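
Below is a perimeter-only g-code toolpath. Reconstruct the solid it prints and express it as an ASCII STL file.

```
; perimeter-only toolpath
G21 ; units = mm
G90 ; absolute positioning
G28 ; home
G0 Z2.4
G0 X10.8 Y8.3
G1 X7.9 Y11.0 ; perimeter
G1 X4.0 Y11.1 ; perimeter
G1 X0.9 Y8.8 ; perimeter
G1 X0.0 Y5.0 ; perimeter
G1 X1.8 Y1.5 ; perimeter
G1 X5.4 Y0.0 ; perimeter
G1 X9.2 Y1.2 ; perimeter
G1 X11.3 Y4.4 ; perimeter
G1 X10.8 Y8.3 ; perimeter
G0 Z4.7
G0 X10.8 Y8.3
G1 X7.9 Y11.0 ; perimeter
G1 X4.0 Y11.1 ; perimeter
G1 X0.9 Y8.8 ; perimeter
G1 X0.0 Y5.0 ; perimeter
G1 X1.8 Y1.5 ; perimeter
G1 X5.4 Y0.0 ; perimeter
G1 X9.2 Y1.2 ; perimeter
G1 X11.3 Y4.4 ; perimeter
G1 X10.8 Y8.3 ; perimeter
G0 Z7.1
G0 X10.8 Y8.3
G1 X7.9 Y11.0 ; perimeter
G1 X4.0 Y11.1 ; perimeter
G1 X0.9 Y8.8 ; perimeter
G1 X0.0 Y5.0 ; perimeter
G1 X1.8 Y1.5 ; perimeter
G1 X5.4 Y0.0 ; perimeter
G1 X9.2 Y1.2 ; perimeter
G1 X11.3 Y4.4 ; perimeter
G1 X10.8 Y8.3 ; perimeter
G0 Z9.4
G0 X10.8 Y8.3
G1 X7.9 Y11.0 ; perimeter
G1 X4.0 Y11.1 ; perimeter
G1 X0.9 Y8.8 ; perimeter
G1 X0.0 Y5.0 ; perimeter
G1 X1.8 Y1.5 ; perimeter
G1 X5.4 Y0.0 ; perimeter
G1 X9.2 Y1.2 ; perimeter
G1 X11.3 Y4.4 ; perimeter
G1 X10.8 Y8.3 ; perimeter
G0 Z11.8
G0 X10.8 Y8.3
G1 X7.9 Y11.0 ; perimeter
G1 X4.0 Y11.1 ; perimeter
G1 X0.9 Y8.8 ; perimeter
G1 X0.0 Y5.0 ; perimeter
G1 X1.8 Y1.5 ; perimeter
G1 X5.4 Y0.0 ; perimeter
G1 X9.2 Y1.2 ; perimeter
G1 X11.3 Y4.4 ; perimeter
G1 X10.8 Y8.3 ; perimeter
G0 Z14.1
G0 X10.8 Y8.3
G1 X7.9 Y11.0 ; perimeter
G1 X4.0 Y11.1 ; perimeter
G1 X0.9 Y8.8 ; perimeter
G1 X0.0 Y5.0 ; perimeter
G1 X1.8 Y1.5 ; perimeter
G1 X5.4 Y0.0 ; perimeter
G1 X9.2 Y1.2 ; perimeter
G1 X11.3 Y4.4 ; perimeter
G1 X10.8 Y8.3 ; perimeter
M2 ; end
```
solid part
  facet normal 0.0000 0.0000 -1.0000
    outer loop
      vertex 4.0 11.1 0.0
      vertex 7.9 11.0 0.0
      vertex 10.8 8.3 0.0
    endloop
  endfacet
  facet normal 0.0000 0.0000 -1.0000
    outer loop
      vertex 0.9 8.8 0.0
      vertex 4.0 11.1 0.0
      vertex 10.8 8.3 0.0
    endloop
  endfacet
  facet normal 0.0000 0.0000 -1.0000
    outer loop
      vertex 0.0 5.0 0.0
      vertex 0.9 8.8 0.0
      vertex 10.8 8.3 0.0
    endloop
  endfacet
  facet normal 0.0000 0.0000 -1.0000
    outer loop
      vertex 1.8 1.5 0.0
      vertex 0.0 5.0 0.0
      vertex 10.8 8.3 0.0
    endloop
  endfacet
  facet normal 0.0000 0.0000 -1.0000
    outer loop
      vertex 5.4 0.0 0.0
      vertex 1.8 1.5 0.0
      vertex 10.8 8.3 0.0
    endloop
  endfacet
  facet normal 0.0000 0.0000 -1.0000
    outer loop
      vertex 9.2 1.2 0.0
      vertex 5.4 0.0 0.0
      vertex 10.8 8.3 0.0
    endloop
  endfacet
  facet normal 0.0000 0.0000 -1.0000
    outer loop
      vertex 11.3 4.4 0.0
      vertex 9.2 1.2 0.0
      vertex 10.8 8.3 0.0
    endloop
  endfacet
  facet normal 0.0000 0.0000 1.0000
    outer loop
      vertex 10.8 8.3 14.1
      vertex 7.9 11.0 14.1
      vertex 4.0 11.1 14.1
    endloop
  endfacet
  facet normal 0.0000 0.0000 1.0000
    outer loop
      vertex 10.8 8.3 14.1
      vertex 4.0 11.1 14.1
      vertex 0.9 8.8 14.1
    endloop
  endfacet
  facet normal 0.0000 0.0000 1.0000
    outer loop
      vertex 10.8 8.3 14.1
      vertex 0.9 8.8 14.1
      vertex 0.0 5.0 14.1
    endloop
  endfacet
  facet normal 0.0000 0.0000 1.0000
    outer loop
      vertex 10.8 8.3 14.1
      vertex 0.0 5.0 14.1
      vertex 1.8 1.5 14.1
    endloop
  endfacet
  facet normal 0.0000 0.0000 1.0000
    outer loop
      vertex 10.8 8.3 14.1
      vertex 1.8 1.5 14.1
      vertex 5.4 0.0 14.1
    endloop
  endfacet
  facet normal 0.0000 0.0000 1.0000
    outer loop
      vertex 10.8 8.3 14.1
      vertex 5.4 0.0 14.1
      vertex 9.2 1.2 14.1
    endloop
  endfacet
  facet normal 0.0000 0.0000 1.0000
    outer loop
      vertex 10.8 8.3 14.1
      vertex 9.2 1.2 14.1
      vertex 11.3 4.4 14.1
    endloop
  endfacet
  facet normal 0.6814 0.7319 0.0000
    outer loop
      vertex 10.8 8.3 0.0
      vertex 7.9 11.0 0.0
      vertex 7.9 11.0 14.1
    endloop
  endfacet
  facet normal 0.6814 0.7319 0.0000
    outer loop
      vertex 10.8 8.3 0.0
      vertex 7.9 11.0 14.1
      vertex 10.8 8.3 14.1
    endloop
  endfacet
  facet normal 0.0256 0.9997 0.0000
    outer loop
      vertex 7.9 11.0 0.0
      vertex 4.0 11.1 0.0
      vertex 4.0 11.1 14.1
    endloop
  endfacet
  facet normal 0.0256 0.9997 0.0000
    outer loop
      vertex 7.9 11.0 0.0
      vertex 4.0 11.1 14.1
      vertex 7.9 11.0 14.1
    endloop
  endfacet
  facet normal -0.5958 0.8031 0.0000
    outer loop
      vertex 4.0 11.1 0.0
      vertex 0.9 8.8 0.0
      vertex 0.9 8.8 14.1
    endloop
  endfacet
  facet normal -0.5958 0.8031 0.0000
    outer loop
      vertex 4.0 11.1 0.0
      vertex 0.9 8.8 14.1
      vertex 4.0 11.1 14.1
    endloop
  endfacet
  facet normal -0.9731 0.2305 0.0000
    outer loop
      vertex 0.9 8.8 0.0
      vertex 0.0 5.0 0.0
      vertex 0.0 5.0 14.1
    endloop
  endfacet
  facet normal -0.9731 0.2305 0.0000
    outer loop
      vertex 0.9 8.8 0.0
      vertex 0.0 5.0 14.1
      vertex 0.9 8.8 14.1
    endloop
  endfacet
  facet normal -0.8893 -0.4573 0.0000
    outer loop
      vertex 0.0 5.0 0.0
      vertex 1.8 1.5 0.0
      vertex 1.8 1.5 14.1
    endloop
  endfacet
  facet normal -0.8893 -0.4573 0.0000
    outer loop
      vertex 0.0 5.0 0.0
      vertex 1.8 1.5 14.1
      vertex 0.0 5.0 14.1
    endloop
  endfacet
  facet normal -0.3846 -0.9231 0.0000
    outer loop
      vertex 1.8 1.5 0.0
      vertex 5.4 0.0 0.0
      vertex 5.4 0.0 14.1
    endloop
  endfacet
  facet normal -0.3846 -0.9231 0.0000
    outer loop
      vertex 1.8 1.5 0.0
      vertex 5.4 0.0 14.1
      vertex 1.8 1.5 14.1
    endloop
  endfacet
  facet normal 0.3011 -0.9536 0.0000
    outer loop
      vertex 5.4 0.0 0.0
      vertex 9.2 1.2 0.0
      vertex 9.2 1.2 14.1
    endloop
  endfacet
  facet normal 0.3011 -0.9536 0.0000
    outer loop
      vertex 5.4 0.0 0.0
      vertex 9.2 1.2 14.1
      vertex 5.4 0.0 14.1
    endloop
  endfacet
  facet normal 0.8360 -0.5487 0.0000
    outer loop
      vertex 9.2 1.2 0.0
      vertex 11.3 4.4 0.0
      vertex 11.3 4.4 14.1
    endloop
  endfacet
  facet normal 0.8360 -0.5487 0.0000
    outer loop
      vertex 9.2 1.2 0.0
      vertex 11.3 4.4 14.1
      vertex 9.2 1.2 14.1
    endloop
  endfacet
  facet normal 0.9919 0.1272 0.0000
    outer loop
      vertex 11.3 4.4 0.0
      vertex 10.8 8.3 0.0
      vertex 10.8 8.3 14.1
    endloop
  endfacet
  facet normal 0.9919 0.1272 0.0000
    outer loop
      vertex 11.3 4.4 0.0
      vertex 10.8 8.3 14.1
      vertex 11.3 4.4 14.1
    endloop
  endfacet
endsolid part

The G0 Z moves step by Δz≈2.4 mm. Every layer's G1 loop is the same polygon, so the solid is a straight extrusion of it from z=0 to z≈14.1. Closing with flat bottom and top caps and triangulating gives 32 facets — a regular 9-sided prism (a cylinder approximated with 9 flat sides), circumscribed radius ≈ 5.7 mm, height ≈ 14.1 mm.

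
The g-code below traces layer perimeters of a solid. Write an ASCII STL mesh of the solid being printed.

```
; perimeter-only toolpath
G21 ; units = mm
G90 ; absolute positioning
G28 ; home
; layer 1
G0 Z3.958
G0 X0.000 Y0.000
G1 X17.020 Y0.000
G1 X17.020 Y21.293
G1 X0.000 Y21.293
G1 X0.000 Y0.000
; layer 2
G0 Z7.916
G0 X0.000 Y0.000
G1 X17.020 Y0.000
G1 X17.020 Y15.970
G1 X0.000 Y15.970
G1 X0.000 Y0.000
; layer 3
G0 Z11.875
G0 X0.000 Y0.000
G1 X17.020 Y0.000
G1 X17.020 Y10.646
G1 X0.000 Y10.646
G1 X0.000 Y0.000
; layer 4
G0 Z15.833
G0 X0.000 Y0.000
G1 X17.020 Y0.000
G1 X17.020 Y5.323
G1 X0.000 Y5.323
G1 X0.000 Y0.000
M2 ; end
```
solid part
  facet normal 0.0000 0.0000 -1.0000
    outer loop
      vertex 17.020 26.616 0.000
      vertex 17.020 0.000 0.000
      vertex 0.000 0.000 0.000
    endloop
  endfacet
  facet normal 0.0000 0.0000 -1.0000
    outer loop
      vertex 0.000 26.616 0.000
      vertex 17.020 26.616 0.000
      vertex 0.000 0.000 0.000
    endloop
  endfacet
  facet normal 0.0000 -1.0000 0.0000
    outer loop
      vertex 0.000 0.000 0.000
      vertex 17.020 0.000 0.000
      vertex 17.020 0.000 19.791
    endloop
  endfacet
  facet normal 0.0000 -1.0000 0.0000
    outer loop
      vertex 0.000 0.000 0.000
      vertex 17.020 0.000 19.791
      vertex 0.000 0.000 19.791
    endloop
  endfacet
  facet normal 0.0000 0.5967 0.8025
    outer loop
      vertex 0.000 0.000 19.791
      vertex 17.020 0.000 19.791
      vertex 17.020 26.616 0.000
    endloop
  endfacet
  facet normal 0.0000 0.5967 0.8025
    outer loop
      vertex 0.000 0.000 19.791
      vertex 17.020 26.616 0.000
      vertex 0.000 26.616 0.000
    endloop
  endfacet
  facet normal -1.0000 0.0000 0.0000
    outer loop
      vertex 0.000 0.000 19.791
      vertex 0.000 26.616 0.000
      vertex 0.000 0.000 0.000
    endloop
  endfacet
  facet normal 1.0000 0.0000 0.0000
    outer loop
      vertex 17.020 0.000 0.000
      vertex 17.020 26.616 0.000
      vertex 17.020 0.000 19.791
    endloop
  endfacet
endsolid part

The G0 Z moves step by Δz≈3.958 mm. The G1 loops shrink linearly with z, so the solid tapers from its base footprint up to z≈19.8. Closing with a flat bottom cap and the tapered top and triangulating gives 8 facets — a wedge (ramp): 17 × 26.6 mm base, rising to 19.8 mm along the y=0 edge and sloping linearly to z=0 at y=26.6.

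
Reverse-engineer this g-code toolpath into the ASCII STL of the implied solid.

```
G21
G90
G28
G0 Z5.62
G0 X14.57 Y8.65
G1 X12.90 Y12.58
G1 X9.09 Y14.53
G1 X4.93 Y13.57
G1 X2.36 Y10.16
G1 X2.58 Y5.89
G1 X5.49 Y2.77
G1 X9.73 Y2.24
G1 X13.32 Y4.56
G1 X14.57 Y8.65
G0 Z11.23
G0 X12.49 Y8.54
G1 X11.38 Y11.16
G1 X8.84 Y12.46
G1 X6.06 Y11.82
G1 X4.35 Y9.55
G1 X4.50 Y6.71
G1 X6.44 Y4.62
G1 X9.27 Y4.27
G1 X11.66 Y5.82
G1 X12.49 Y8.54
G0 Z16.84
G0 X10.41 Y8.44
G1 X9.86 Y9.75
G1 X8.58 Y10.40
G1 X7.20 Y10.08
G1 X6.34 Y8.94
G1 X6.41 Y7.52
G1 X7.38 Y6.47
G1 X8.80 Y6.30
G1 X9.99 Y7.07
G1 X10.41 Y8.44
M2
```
solid part
  facet normal 0.0000 0.0000 -1.0000
    outer loop
      vertex 9.35 16.60 0.00
      vertex 14.43 14.00 0.00
      vertex 16.65 8.76 0.00
    endloop
  endfacet
  facet normal 0.0000 0.0000 -1.0000
    outer loop
      vertex 3.80 15.32 0.00
      vertex 9.35 16.60 0.00
      vertex 16.65 8.76 0.00
    endloop
  endfacet
  facet normal 0.0000 0.0000 -1.0000
    outer loop
      vertex 0.37 10.77 0.00
      vertex 3.80 15.32 0.00
      vertex 16.65 8.76 0.00
    endloop
  endfacet
  facet normal 0.0000 0.0000 -1.0000
    outer loop
      vertex 0.66 5.08 0.00
      vertex 0.37 10.77 0.00
      vertex 16.65 8.76 0.00
    endloop
  endfacet
  facet normal 0.0000 0.0000 -1.0000
    outer loop
      vertex 4.54 0.91 0.00
      vertex 0.66 5.08 0.00
      vertex 16.65 8.76 0.00
    endloop
  endfacet
  facet normal 0.0000 0.0000 -1.0000
    outer loop
      vertex 10.20 0.21 0.00
      vertex 4.54 0.91 0.00
      vertex 16.65 8.76 0.00
    endloop
  endfacet
  facet normal 0.0000 0.0000 -1.0000
    outer loop
      vertex 14.98 3.31 0.00
      vertex 10.20 0.21 0.00
      vertex 16.65 8.76 0.00
    endloop
  endfacet
  facet normal 0.8695 0.3684 0.3291
    outer loop
      vertex 16.65 8.76 0.00
      vertex 14.43 14.00 0.00
      vertex 8.33 8.33 22.46
    endloop
  endfacet
  facet normal 0.4302 0.8406 0.3291
    outer loop
      vertex 14.43 14.00 0.00
      vertex 9.35 16.60 0.00
      vertex 8.33 8.33 22.46
    endloop
  endfacet
  facet normal -0.2122 0.9201 0.3292
    outer loop
      vertex 9.35 16.60 0.00
      vertex 3.80 15.32 0.00
      vertex 8.33 8.33 22.46
    endloop
  endfacet
  facet normal -0.7541 0.5685 0.3290
    outer loop
      vertex 3.80 15.32 0.00
      vertex 0.37 10.77 0.00
      vertex 8.33 8.33 22.46
    endloop
  endfacet
  facet normal -0.9431 -0.0481 0.3290
    outer loop
      vertex 0.37 10.77 0.00
      vertex 0.66 5.08 0.00
      vertex 8.33 8.33 22.46
    endloop
  endfacet
  facet normal -0.6913 -0.6432 0.3292
    outer loop
      vertex 0.66 5.08 0.00
      vertex 4.54 0.91 0.00
      vertex 8.33 8.33 22.46
    endloop
  endfacet
  facet normal -0.1159 -0.9371 0.3292
    outer loop
      vertex 4.54 0.91 0.00
      vertex 10.20 0.21 0.00
      vertex 8.33 8.33 22.46
    endloop
  endfacet
  facet normal 0.5138 -0.7922 0.3292
    outer loop
      vertex 10.20 0.21 0.00
      vertex 14.98 3.31 0.00
      vertex 8.33 8.33 22.46
    endloop
  endfacet
  facet normal 0.9028 -0.2767 0.3291
    outer loop
      vertex 14.98 3.31 0.00
      vertex 16.65 8.76 0.00
      vertex 8.33 8.33 22.46
    endloop
  endfacet
endsolid part

The G0 Z moves step by Δz≈5.62 mm. The G1 loops shrink linearly with z, so the solid tapers from its base footprint up to z≈22.5. Closing with a flat bottom cap and the tapered top and triangulating gives 16 facets — a regular 9-sided pyramid, base circumscribed radius ≈ 8.33 mm, apex at z ≈ 22.5 mm.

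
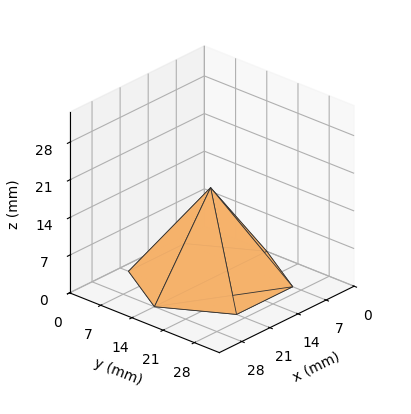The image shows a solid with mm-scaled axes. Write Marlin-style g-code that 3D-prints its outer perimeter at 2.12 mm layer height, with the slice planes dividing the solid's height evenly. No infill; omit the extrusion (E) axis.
Reading the render: the shape is a regular 6-sided pyramid, base circumscribed radius ≈ 14 mm, apex at z ≈ 17 mm (dimensions read to the nearest mm from the axis ticks). For the g-code, the solid's height is divided into equal slices at the stated Δz and each level perimeter traced with G1 moves after a G0 lift.

; perimeter-only toolpath
G21 ; units = mm
G90 ; absolute positioning
G28 ; home
; layer 1
G0 Z2.12
G0 X26.25 Y14.00
G1 X20.12 Y24.61
G1 X7.88 Y24.61
G1 X1.75 Y14.00
G1 X7.88 Y3.40
G1 X20.12 Y3.40
G1 X26.25 Y14.00
; layer 2
G0 Z4.25
G0 X24.50 Y14.00
G1 X19.25 Y23.09
G1 X8.75 Y23.09
G1 X3.50 Y14.00
G1 X8.75 Y4.91
G1 X19.25 Y4.91
G1 X24.50 Y14.00
; layer 3
G0 Z6.38
G0 X22.75 Y14.00
G1 X18.38 Y21.57
G1 X9.62 Y21.57
G1 X5.25 Y14.00
G1 X9.62 Y6.42
G1 X18.38 Y6.42
G1 X22.75 Y14.00
; layer 4
G0 Z8.50
G0 X21.00 Y14.00
G1 X17.50 Y20.06
G1 X10.50 Y20.06
G1 X7.00 Y14.00
G1 X10.50 Y7.94
G1 X17.50 Y7.94
G1 X21.00 Y14.00
; layer 5
G0 Z10.62
G0 X19.25 Y14.00
G1 X16.62 Y18.55
G1 X11.38 Y18.55
G1 X8.75 Y14.00
G1 X11.38 Y9.46
G1 X16.62 Y9.46
G1 X19.25 Y14.00
; layer 6
G0 Z12.75
G0 X17.50 Y14.00
G1 X15.75 Y17.03
G1 X12.25 Y17.03
G1 X10.50 Y14.00
G1 X12.25 Y10.97
G1 X15.75 Y10.97
G1 X17.50 Y14.00
; layer 7
G0 Z14.88
G0 X15.75 Y14.00
G1 X14.88 Y15.52
G1 X13.12 Y15.52
G1 X12.25 Y14.00
G1 X13.12 Y12.48
G1 X14.88 Y12.48
G1 X15.75 Y14.00
M2 ; end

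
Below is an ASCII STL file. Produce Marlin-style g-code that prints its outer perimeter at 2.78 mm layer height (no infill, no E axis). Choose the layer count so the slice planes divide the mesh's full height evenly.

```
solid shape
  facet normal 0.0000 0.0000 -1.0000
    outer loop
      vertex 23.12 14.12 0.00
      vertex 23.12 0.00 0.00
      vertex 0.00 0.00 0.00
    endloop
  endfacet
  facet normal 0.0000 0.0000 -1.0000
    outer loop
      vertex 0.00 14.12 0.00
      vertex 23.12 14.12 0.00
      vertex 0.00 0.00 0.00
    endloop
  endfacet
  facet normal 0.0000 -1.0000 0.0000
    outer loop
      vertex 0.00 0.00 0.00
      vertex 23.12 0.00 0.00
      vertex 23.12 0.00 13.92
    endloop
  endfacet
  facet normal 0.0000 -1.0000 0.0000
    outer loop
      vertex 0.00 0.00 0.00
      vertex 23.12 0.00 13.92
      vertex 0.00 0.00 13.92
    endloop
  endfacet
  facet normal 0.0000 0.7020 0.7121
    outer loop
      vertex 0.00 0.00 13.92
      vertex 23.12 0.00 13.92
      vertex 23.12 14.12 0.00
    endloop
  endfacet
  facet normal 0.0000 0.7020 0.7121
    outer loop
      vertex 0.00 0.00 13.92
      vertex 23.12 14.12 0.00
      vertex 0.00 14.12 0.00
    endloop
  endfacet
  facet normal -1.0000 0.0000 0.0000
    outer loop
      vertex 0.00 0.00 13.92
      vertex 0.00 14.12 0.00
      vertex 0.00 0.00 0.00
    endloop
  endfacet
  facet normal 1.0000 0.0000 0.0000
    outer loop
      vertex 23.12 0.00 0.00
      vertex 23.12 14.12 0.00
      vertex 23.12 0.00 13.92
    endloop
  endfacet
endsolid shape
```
; perimeter-only toolpath
G21 ; units = mm
G90 ; absolute positioning
G28 ; home
; layer 1
G0 Z2.78
G0 X0.00 Y0.00
G1 X23.12 Y0.00
G1 X23.12 Y11.30
G1 X0.00 Y11.30
G1 X0.00 Y0.00
; layer 2
G0 Z5.57
G0 X0.00 Y0.00
G1 X23.12 Y0.00
G1 X23.12 Y8.47
G1 X0.00 Y8.47
G1 X0.00 Y0.00
; layer 3
G0 Z8.35
G0 X0.00 Y0.00
G1 X23.12 Y0.00
G1 X23.12 Y5.65
G1 X0.00 Y5.65
G1 X0.00 Y0.00
; layer 4
G0 Z11.14
G0 X0.00 Y0.00
G1 X23.12 Y0.00
G1 X23.12 Y2.82
G1 X0.00 Y2.82
G1 X0.00 Y0.00
M2 ; end

The solid is a wedge (ramp): 23.1 × 14.1 mm base, rising to 13.9 mm along the y=0 edge and sloping linearly to z=0 at y=14.1. Slicing at Δz = 2.78 mm — 5 equal slices spanning the solid's height, so layer i sits at z = i·h/5 — gives 4 non-empty perimeters. Each is a 4-segment closed polygon; G0 lifts to the layer z and rapids to the start vertex, then G1 traces the edges. The cross-section shrinks linearly with z (the slice at the apex is degenerate and omitted).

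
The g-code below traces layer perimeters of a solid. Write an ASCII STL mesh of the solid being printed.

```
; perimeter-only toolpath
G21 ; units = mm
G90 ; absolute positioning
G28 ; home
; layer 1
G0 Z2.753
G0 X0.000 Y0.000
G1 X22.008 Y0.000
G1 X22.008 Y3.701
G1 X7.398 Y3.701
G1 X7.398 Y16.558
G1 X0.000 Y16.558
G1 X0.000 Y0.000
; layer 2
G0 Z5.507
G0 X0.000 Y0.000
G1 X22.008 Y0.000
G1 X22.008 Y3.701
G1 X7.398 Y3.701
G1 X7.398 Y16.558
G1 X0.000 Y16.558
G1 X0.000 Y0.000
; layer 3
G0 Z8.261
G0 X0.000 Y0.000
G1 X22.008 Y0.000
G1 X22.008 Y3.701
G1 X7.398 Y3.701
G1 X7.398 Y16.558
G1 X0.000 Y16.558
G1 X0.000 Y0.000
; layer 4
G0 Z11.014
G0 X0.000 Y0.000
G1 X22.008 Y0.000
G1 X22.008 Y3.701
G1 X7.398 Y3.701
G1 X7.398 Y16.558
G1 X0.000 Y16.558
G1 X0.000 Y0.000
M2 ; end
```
solid part
  facet normal 0.0000 0.0000 -1.0000
    outer loop
      vertex 22.008 3.701 0.000
      vertex 22.008 0.000 0.000
      vertex 0.000 0.000 0.000
    endloop
  endfacet
  facet normal 0.0000 0.0000 -1.0000
    outer loop
      vertex 7.398 3.701 0.000
      vertex 22.008 3.701 0.000
      vertex 0.000 0.000 0.000
    endloop
  endfacet
  facet normal 0.0000 0.0000 -1.0000
    outer loop
      vertex 7.398 16.558 0.000
      vertex 7.398 3.701 0.000
      vertex 0.000 0.000 0.000
    endloop
  endfacet
  facet normal 0.0000 0.0000 -1.0000
    outer loop
      vertex 0.000 16.558 0.000
      vertex 7.398 16.558 0.000
      vertex 0.000 0.000 0.000
    endloop
  endfacet
  facet normal 0.0000 0.0000 1.0000
    outer loop
      vertex 0.000 0.000 11.014
      vertex 22.008 0.000 11.014
      vertex 22.008 3.701 11.014
    endloop
  endfacet
  facet normal 0.0000 0.0000 1.0000
    outer loop
      vertex 0.000 0.000 11.014
      vertex 22.008 3.701 11.014
      vertex 7.398 3.701 11.014
    endloop
  endfacet
  facet normal 0.0000 0.0000 1.0000
    outer loop
      vertex 0.000 0.000 11.014
      vertex 7.398 3.701 11.014
      vertex 7.398 16.558 11.014
    endloop
  endfacet
  facet normal 0.0000 0.0000 1.0000
    outer loop
      vertex 0.000 0.000 11.014
      vertex 7.398 16.558 11.014
      vertex 0.000 16.558 11.014
    endloop
  endfacet
  facet normal 0.0000 -1.0000 0.0000
    outer loop
      vertex 0.000 0.000 0.000
      vertex 22.008 0.000 0.000
      vertex 22.008 0.000 11.014
    endloop
  endfacet
  facet normal 0.0000 -1.0000 0.0000
    outer loop
      vertex 0.000 0.000 0.000
      vertex 22.008 0.000 11.014
      vertex 0.000 0.000 11.014
    endloop
  endfacet
  facet normal 1.0000 0.0000 0.0000
    outer loop
      vertex 22.008 0.000 0.000
      vertex 22.008 3.701 0.000
      vertex 22.008 3.701 11.014
    endloop
  endfacet
  facet normal 1.0000 0.0000 0.0000
    outer loop
      vertex 22.008 0.000 0.000
      vertex 22.008 3.701 11.014
      vertex 22.008 0.000 11.014
    endloop
  endfacet
  facet normal 0.0000 1.0000 0.0000
    outer loop
      vertex 22.008 3.701 0.000
      vertex 7.398 3.701 0.000
      vertex 7.398 3.701 11.014
    endloop
  endfacet
  facet normal 0.0000 1.0000 0.0000
    outer loop
      vertex 22.008 3.701 0.000
      vertex 7.398 3.701 11.014
      vertex 22.008 3.701 11.014
    endloop
  endfacet
  facet normal 1.0000 0.0000 0.0000
    outer loop
      vertex 7.398 3.701 0.000
      vertex 7.398 16.558 0.000
      vertex 7.398 16.558 11.014
    endloop
  endfacet
  facet normal 1.0000 0.0000 0.0000
    outer loop
      vertex 7.398 3.701 0.000
      vertex 7.398 16.558 11.014
      vertex 7.398 3.701 11.014
    endloop
  endfacet
  facet normal 0.0000 1.0000 0.0000
    outer loop
      vertex 7.398 16.558 0.000
      vertex 0.000 16.558 0.000
      vertex 0.000 16.558 11.014
    endloop
  endfacet
  facet normal 0.0000 1.0000 0.0000
    outer loop
      vertex 7.398 16.558 0.000
      vertex 0.000 16.558 11.014
      vertex 7.398 16.558 11.014
    endloop
  endfacet
  facet normal -1.0000 0.0000 0.0000
    outer loop
      vertex 0.000 16.558 0.000
      vertex 0.000 0.000 0.000
      vertex 0.000 0.000 11.014
    endloop
  endfacet
  facet normal -1.0000 0.0000 0.0000
    outer loop
      vertex 0.000 16.558 0.000
      vertex 0.000 0.000 11.014
      vertex 0.000 16.558 11.014
    endloop
  endfacet
endsolid part

The G0 Z moves step by Δz≈2.753 mm. Every layer's G1 loop is the same polygon, so the solid is a straight extrusion of it from z=0 to z≈11. Closing with flat bottom and top caps and triangulating gives 20 facets — an L-shaped prism: outer 22 × 16.6 mm, arm thicknesses ≈ 3.7 mm (horizontal) and 7.4 mm (vertical), extruded 11 mm in z.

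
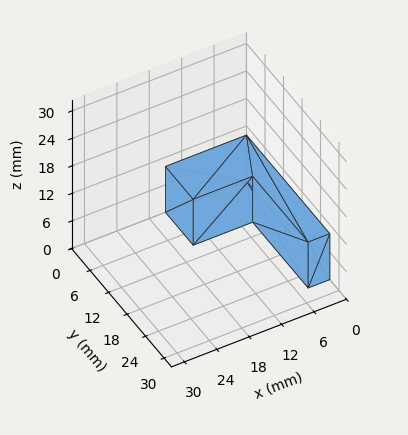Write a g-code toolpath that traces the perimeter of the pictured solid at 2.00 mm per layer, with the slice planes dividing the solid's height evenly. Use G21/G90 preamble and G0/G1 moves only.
Reading the render: the shape is an L-shaped prism: outer 15 × 27 mm, arm thicknesses ≈ 9 mm (horizontal) and 4 mm (vertical), extruded 10 mm in z (dimensions read to the nearest mm from the axis ticks). For the g-code, the solid's height is divided into equal slices at the stated Δz and each level perimeter traced with G1 moves after a G0 lift.

; perimeter-only toolpath
G21 ; units = mm
G90 ; absolute positioning
G28 ; home
; layer 1
G0 Z2.00
G0 X0.00 Y0.00
G1 X15.00 Y0.00
G1 X15.00 Y9.00
G1 X4.00 Y9.00
G1 X4.00 Y27.00
G1 X0.00 Y27.00
G1 X0.00 Y0.00
; layer 2
G0 Z4.00
G0 X0.00 Y0.00
G1 X15.00 Y0.00
G1 X15.00 Y9.00
G1 X4.00 Y9.00
G1 X4.00 Y27.00
G1 X0.00 Y27.00
G1 X0.00 Y0.00
; layer 3
G0 Z6.00
G0 X0.00 Y0.00
G1 X15.00 Y0.00
G1 X15.00 Y9.00
G1 X4.00 Y9.00
G1 X4.00 Y27.00
G1 X0.00 Y27.00
G1 X0.00 Y0.00
; layer 4
G0 Z8.00
G0 X0.00 Y0.00
G1 X15.00 Y0.00
G1 X15.00 Y9.00
G1 X4.00 Y9.00
G1 X4.00 Y27.00
G1 X0.00 Y27.00
G1 X0.00 Y0.00
; layer 5
G0 Z10.00
G0 X0.00 Y0.00
G1 X15.00 Y0.00
G1 X15.00 Y9.00
G1 X4.00 Y9.00
G1 X4.00 Y27.00
G1 X0.00 Y27.00
G1 X0.00 Y0.00
M2 ; end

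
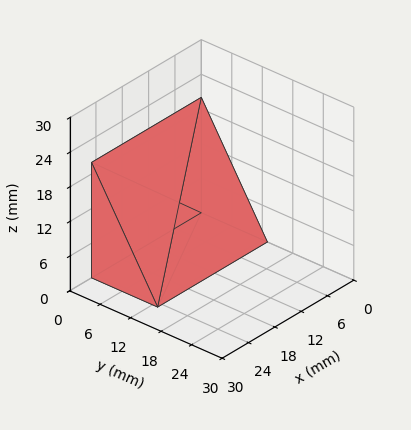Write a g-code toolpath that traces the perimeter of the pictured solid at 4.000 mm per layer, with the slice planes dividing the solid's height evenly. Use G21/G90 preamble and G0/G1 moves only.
Reading the render: the shape is a wedge (ramp): 25 × 13 mm base, rising to 20 mm along the y=0 edge and sloping linearly to z=0 at y=13 (dimensions read to the nearest mm from the axis ticks). For the g-code, the solid's height is divided into equal slices at the stated Δz and each level perimeter traced with G1 moves after a G0 lift.

; perimeter-only toolpath
G21 ; units = mm
G90 ; absolute positioning
G28 ; home
; layer 1
G0 Z4.000
G0 X0.000 Y0.000
G1 X25.000 Y0.000
G1 X25.000 Y10.400
G1 X0.000 Y10.400
G1 X0.000 Y0.000
; layer 2
G0 Z8.000
G0 X0.000 Y0.000
G1 X25.000 Y0.000
G1 X25.000 Y7.800
G1 X0.000 Y7.800
G1 X0.000 Y0.000
; layer 3
G0 Z12.000
G0 X0.000 Y0.000
G1 X25.000 Y0.000
G1 X25.000 Y5.200
G1 X0.000 Y5.200
G1 X0.000 Y0.000
; layer 4
G0 Z16.000
G0 X0.000 Y0.000
G1 X25.000 Y0.000
G1 X25.000 Y2.600
G1 X0.000 Y2.600
G1 X0.000 Y0.000
M2 ; end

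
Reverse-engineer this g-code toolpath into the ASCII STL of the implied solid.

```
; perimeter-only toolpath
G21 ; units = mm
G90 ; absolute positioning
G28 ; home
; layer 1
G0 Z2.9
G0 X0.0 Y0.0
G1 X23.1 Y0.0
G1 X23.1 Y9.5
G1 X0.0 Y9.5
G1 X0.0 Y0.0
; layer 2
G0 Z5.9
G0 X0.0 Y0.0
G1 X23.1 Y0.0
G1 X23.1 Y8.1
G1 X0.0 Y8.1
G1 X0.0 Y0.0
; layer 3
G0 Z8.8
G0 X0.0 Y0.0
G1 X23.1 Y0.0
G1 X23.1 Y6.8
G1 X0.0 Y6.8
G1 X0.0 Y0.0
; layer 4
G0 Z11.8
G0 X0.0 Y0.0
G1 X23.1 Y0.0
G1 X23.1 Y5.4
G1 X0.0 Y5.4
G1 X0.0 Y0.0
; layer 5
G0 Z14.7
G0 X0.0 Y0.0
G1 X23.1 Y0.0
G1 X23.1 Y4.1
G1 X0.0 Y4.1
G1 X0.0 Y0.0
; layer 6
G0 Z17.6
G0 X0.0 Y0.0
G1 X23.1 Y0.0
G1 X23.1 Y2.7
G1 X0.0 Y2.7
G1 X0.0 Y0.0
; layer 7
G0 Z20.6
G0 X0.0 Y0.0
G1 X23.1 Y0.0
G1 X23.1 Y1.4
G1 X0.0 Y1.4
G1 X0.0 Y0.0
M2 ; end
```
solid part
  facet normal 0.0000 0.0000 -1.0000
    outer loop
      vertex 23.1 10.8 0.0
      vertex 23.1 0.0 0.0
      vertex 0.0 0.0 0.0
    endloop
  endfacet
  facet normal 0.0000 0.0000 -1.0000
    outer loop
      vertex 0.0 10.8 0.0
      vertex 23.1 10.8 0.0
      vertex 0.0 0.0 0.0
    endloop
  endfacet
  facet normal 0.0000 -1.0000 0.0000
    outer loop
      vertex 0.0 0.0 0.0
      vertex 23.1 0.0 0.0
      vertex 23.1 0.0 23.5
    endloop
  endfacet
  facet normal 0.0000 -1.0000 0.0000
    outer loop
      vertex 0.0 0.0 0.0
      vertex 23.1 0.0 23.5
      vertex 0.0 0.0 23.5
    endloop
  endfacet
  facet normal 0.0000 0.9086 0.4176
    outer loop
      vertex 0.0 0.0 23.5
      vertex 23.1 0.0 23.5
      vertex 23.1 10.8 0.0
    endloop
  endfacet
  facet normal 0.0000 0.9086 0.4176
    outer loop
      vertex 0.0 0.0 23.5
      vertex 23.1 10.8 0.0
      vertex 0.0 10.8 0.0
    endloop
  endfacet
  facet normal -1.0000 0.0000 0.0000
    outer loop
      vertex 0.0 0.0 23.5
      vertex 0.0 10.8 0.0
      vertex 0.0 0.0 0.0
    endloop
  endfacet
  facet normal 1.0000 0.0000 0.0000
    outer loop
      vertex 23.1 0.0 0.0
      vertex 23.1 10.8 0.0
      vertex 23.1 0.0 23.5
    endloop
  endfacet
endsolid part

The G0 Z moves step by Δz≈2.9 mm. The G1 loops shrink linearly with z, so the solid tapers from its base footprint up to z≈23.5. Closing with a flat bottom cap and the tapered top and triangulating gives 8 facets — a wedge (ramp): 23.1 × 10.8 mm base, rising to 23.5 mm along the y=0 edge and sloping linearly to z=0 at y=10.8.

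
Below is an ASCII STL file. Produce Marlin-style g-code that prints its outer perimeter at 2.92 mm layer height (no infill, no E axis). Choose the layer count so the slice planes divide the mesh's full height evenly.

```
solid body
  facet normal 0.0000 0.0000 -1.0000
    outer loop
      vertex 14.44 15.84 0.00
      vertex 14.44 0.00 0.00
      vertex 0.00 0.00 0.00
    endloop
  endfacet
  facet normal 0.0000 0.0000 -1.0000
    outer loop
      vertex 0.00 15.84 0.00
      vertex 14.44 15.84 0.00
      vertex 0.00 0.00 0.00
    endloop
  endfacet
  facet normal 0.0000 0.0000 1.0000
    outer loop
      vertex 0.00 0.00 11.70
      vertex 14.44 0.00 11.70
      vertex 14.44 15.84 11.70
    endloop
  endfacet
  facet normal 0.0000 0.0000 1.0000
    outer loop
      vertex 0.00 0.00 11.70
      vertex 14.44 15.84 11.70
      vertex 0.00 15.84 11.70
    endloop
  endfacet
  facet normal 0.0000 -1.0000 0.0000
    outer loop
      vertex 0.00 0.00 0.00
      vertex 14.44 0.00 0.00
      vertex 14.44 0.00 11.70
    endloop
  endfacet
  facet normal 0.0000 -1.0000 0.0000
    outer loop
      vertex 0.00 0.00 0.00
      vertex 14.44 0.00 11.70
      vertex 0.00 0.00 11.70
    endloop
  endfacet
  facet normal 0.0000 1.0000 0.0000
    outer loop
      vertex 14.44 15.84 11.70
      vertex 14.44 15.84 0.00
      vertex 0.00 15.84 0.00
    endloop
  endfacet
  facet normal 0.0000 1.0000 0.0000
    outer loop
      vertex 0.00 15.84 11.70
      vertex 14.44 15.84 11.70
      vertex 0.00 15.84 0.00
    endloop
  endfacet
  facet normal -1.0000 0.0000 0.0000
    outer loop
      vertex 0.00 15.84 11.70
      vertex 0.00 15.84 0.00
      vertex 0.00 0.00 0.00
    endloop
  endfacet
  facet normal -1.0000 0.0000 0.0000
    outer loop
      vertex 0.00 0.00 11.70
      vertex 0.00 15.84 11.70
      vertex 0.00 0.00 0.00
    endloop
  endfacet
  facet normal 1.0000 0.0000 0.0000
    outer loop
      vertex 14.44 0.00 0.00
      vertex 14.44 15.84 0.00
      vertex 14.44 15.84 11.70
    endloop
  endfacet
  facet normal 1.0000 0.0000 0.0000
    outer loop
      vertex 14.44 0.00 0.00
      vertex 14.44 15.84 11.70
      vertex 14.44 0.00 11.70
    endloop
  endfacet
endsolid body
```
; perimeter-only toolpath
G21 ; units = mm
G90 ; absolute positioning
G28 ; home
; layer 1
G0 Z2.92
G0 X0.00 Y0.00
G1 X14.44 Y0.00
G1 X14.44 Y15.84
G1 X0.00 Y15.84
G1 X0.00 Y0.00
; layer 2
G0 Z5.85
G0 X0.00 Y0.00
G1 X14.44 Y0.00
G1 X14.44 Y15.84
G1 X0.00 Y15.84
G1 X0.00 Y0.00
; layer 3
G0 Z8.77
G0 X0.00 Y0.00
G1 X14.44 Y0.00
G1 X14.44 Y15.84
G1 X0.00 Y15.84
G1 X0.00 Y0.00
; layer 4
G0 Z11.70
G0 X0.00 Y0.00
G1 X14.44 Y0.00
G1 X14.44 Y15.84
G1 X0.00 Y15.84
G1 X0.00 Y0.00
M2 ; end

The solid is a rectangular box, roughly 14.4 × 15.8 mm footprint and 11.7 mm tall. Slicing at Δz = 2.92 mm — 4 equal slices spanning the solid's height, so layer i sits at z = i·h/4 — gives 4 non-empty perimeters. Each is a 4-segment closed polygon; G0 lifts to the layer z and rapids to the start vertex, then G1 traces the edges.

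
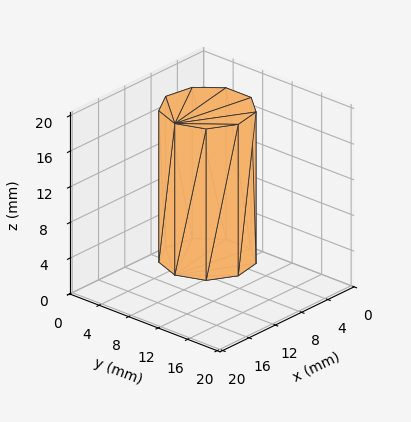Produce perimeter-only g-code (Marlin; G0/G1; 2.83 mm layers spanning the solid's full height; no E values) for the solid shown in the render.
Reading the render: the shape is a regular 9-sided prism (a cylinder approximated with 9 flat sides), circumscribed radius ≈ 5 mm, height ≈ 17 mm (dimensions read to the nearest mm from the axis ticks). For the g-code, the solid's height is divided into equal slices at the stated Δz and each level perimeter traced with G1 moves after a G0 lift.

; perimeter-only toolpath
G21 ; units = mm
G90 ; absolute positioning
G28 ; home
; layer 1
G0 Z2.83
G0 X10.00 Y5.00
G1 X8.83 Y8.21
G1 X5.87 Y9.92
G1 X2.50 Y9.33
G1 X0.30 Y6.71
G1 X0.30 Y3.29
G1 X2.50 Y0.67
G1 X5.87 Y0.08
G1 X8.83 Y1.79
G1 X10.00 Y5.00
; layer 2
G0 Z5.67
G0 X10.00 Y5.00
G1 X8.83 Y8.21
G1 X5.87 Y9.92
G1 X2.50 Y9.33
G1 X0.30 Y6.71
G1 X0.30 Y3.29
G1 X2.50 Y0.67
G1 X5.87 Y0.08
G1 X8.83 Y1.79
G1 X10.00 Y5.00
; layer 3
G0 Z8.50
G0 X10.00 Y5.00
G1 X8.83 Y8.21
G1 X5.87 Y9.92
G1 X2.50 Y9.33
G1 X0.30 Y6.71
G1 X0.30 Y3.29
G1 X2.50 Y0.67
G1 X5.87 Y0.08
G1 X8.83 Y1.79
G1 X10.00 Y5.00
; layer 4
G0 Z11.33
G0 X10.00 Y5.00
G1 X8.83 Y8.21
G1 X5.87 Y9.92
G1 X2.50 Y9.33
G1 X0.30 Y6.71
G1 X0.30 Y3.29
G1 X2.50 Y0.67
G1 X5.87 Y0.08
G1 X8.83 Y1.79
G1 X10.00 Y5.00
; layer 5
G0 Z14.17
G0 X10.00 Y5.00
G1 X8.83 Y8.21
G1 X5.87 Y9.92
G1 X2.50 Y9.33
G1 X0.30 Y6.71
G1 X0.30 Y3.29
G1 X2.50 Y0.67
G1 X5.87 Y0.08
G1 X8.83 Y1.79
G1 X10.00 Y5.00
; layer 6
G0 Z17.00
G0 X10.00 Y5.00
G1 X8.83 Y8.21
G1 X5.87 Y9.92
G1 X2.50 Y9.33
G1 X0.30 Y6.71
G1 X0.30 Y3.29
G1 X2.50 Y0.67
G1 X5.87 Y0.08
G1 X8.83 Y1.79
G1 X10.00 Y5.00
M2 ; end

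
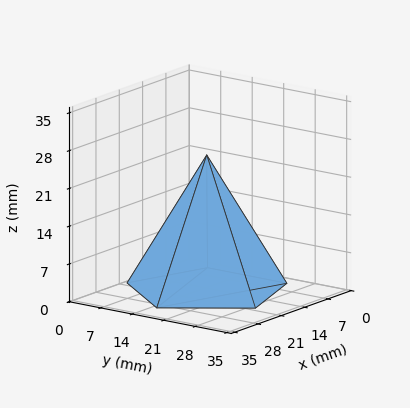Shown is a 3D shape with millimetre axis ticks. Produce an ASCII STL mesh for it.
Reading the render: the shape is a regular 5-sided pyramid, base circumscribed radius ≈ 15 mm, apex at z ≈ 25 mm (dimensions read to the nearest mm from the axis ticks). For the STL, each face is triangulated and given an outward normal.

solid part
  facet normal 0.0000 0.0000 -1.0000
    outer loop
      vertex 2.86 23.82 0.00
      vertex 19.64 29.27 0.00
      vertex 30.00 15.00 0.00
    endloop
  endfacet
  facet normal 0.0000 0.0000 -1.0000
    outer loop
      vertex 2.86 6.18 0.00
      vertex 2.86 23.82 0.00
      vertex 30.00 15.00 0.00
    endloop
  endfacet
  facet normal 0.0000 0.0000 -1.0000
    outer loop
      vertex 19.64 0.73 0.00
      vertex 2.86 6.18 0.00
      vertex 30.00 15.00 0.00
    endloop
  endfacet
  facet normal 0.7280 0.5285 0.4368
    outer loop
      vertex 30.00 15.00 0.00
      vertex 19.64 29.27 0.00
      vertex 15.00 15.00 25.00
    endloop
  endfacet
  facet normal -0.2779 0.8556 0.4368
    outer loop
      vertex 19.64 29.27 0.00
      vertex 2.86 23.82 0.00
      vertex 15.00 15.00 25.00
    endloop
  endfacet
  facet normal -0.8995 0.0000 0.4368
    outer loop
      vertex 2.86 23.82 0.00
      vertex 2.86 6.18 0.00
      vertex 15.00 15.00 25.00
    endloop
  endfacet
  facet normal -0.2779 -0.8556 0.4368
    outer loop
      vertex 2.86 6.18 0.00
      vertex 19.64 0.73 0.00
      vertex 15.00 15.00 25.00
    endloop
  endfacet
  facet normal 0.7280 -0.5285 0.4368
    outer loop
      vertex 19.64 0.73 0.00
      vertex 30.00 15.00 0.00
      vertex 15.00 15.00 25.00
    endloop
  endfacet
endsolid part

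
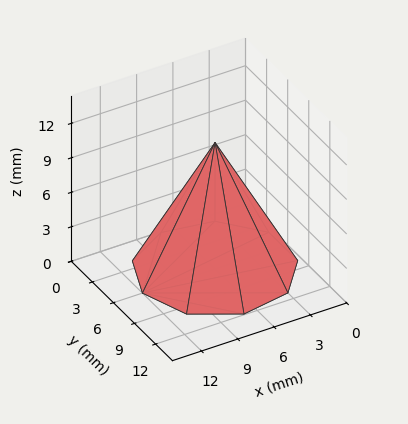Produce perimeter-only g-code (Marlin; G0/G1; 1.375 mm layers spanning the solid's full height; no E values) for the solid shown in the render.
Reading the render: the shape is a regular 9-sided pyramid, base circumscribed radius ≈ 6 mm, apex at z ≈ 11 mm (dimensions read to the nearest mm from the axis ticks). For the g-code, the solid's height is divided into equal slices at the stated Δz and each level perimeter traced with G1 moves after a G0 lift.

; perimeter-only toolpath
G21 ; units = mm
G90 ; absolute positioning
G28 ; home
; layer 1
G0 Z1.375
G0 X11.250 Y6.000
G1 X10.021 Y9.375
G1 X6.912 Y11.170
G1 X3.375 Y10.546
G1 X1.067 Y7.795
G1 X1.067 Y4.204
G1 X3.375 Y1.454
G1 X6.912 Y0.830
G1 X10.021 Y2.625
G1 X11.250 Y6.000
; layer 2
G0 Z2.750
G0 X10.500 Y6.000
G1 X9.447 Y8.893
G1 X6.781 Y10.432
G1 X3.750 Y9.897
G1 X1.772 Y7.539
G1 X1.772 Y4.461
G1 X3.750 Y2.103
G1 X6.781 Y1.568
G1 X9.447 Y3.107
G1 X10.500 Y6.000
; layer 3
G0 Z4.125
G0 X9.750 Y6.000
G1 X8.873 Y8.411
G1 X6.651 Y9.693
G1 X4.125 Y9.247
G1 X2.476 Y7.282
G1 X2.476 Y4.717
G1 X4.125 Y2.752
G1 X6.651 Y2.307
G1 X8.873 Y3.589
G1 X9.750 Y6.000
; layer 4
G0 Z5.500
G0 X9.000 Y6.000
G1 X8.298 Y7.928
G1 X6.521 Y8.954
G1 X4.500 Y8.598
G1 X3.181 Y7.026
G1 X3.181 Y4.974
G1 X4.500 Y3.402
G1 X6.521 Y3.046
G1 X8.298 Y4.072
G1 X9.000 Y6.000
; layer 5
G0 Z6.875
G0 X8.250 Y6.000
G1 X7.723 Y7.446
G1 X6.391 Y8.216
G1 X4.875 Y7.949
G1 X3.886 Y6.769
G1 X3.886 Y5.231
G1 X4.875 Y4.051
G1 X6.391 Y3.784
G1 X7.723 Y4.554
G1 X8.250 Y6.000
; layer 6
G0 Z8.250
G0 X7.500 Y6.000
G1 X7.149 Y6.964
G1 X6.261 Y7.477
G1 X5.250 Y7.299
G1 X4.590 Y6.513
G1 X4.590 Y5.487
G1 X5.250 Y4.701
G1 X6.261 Y4.523
G1 X7.149 Y5.036
G1 X7.500 Y6.000
; layer 7
G0 Z9.625
G0 X6.750 Y6.000
G1 X6.575 Y6.482
G1 X6.130 Y6.739
G1 X5.625 Y6.649
G1 X5.295 Y6.256
G1 X5.295 Y5.744
G1 X5.625 Y5.351
G1 X6.130 Y5.261
G1 X6.575 Y5.518
G1 X6.750 Y6.000
M2 ; end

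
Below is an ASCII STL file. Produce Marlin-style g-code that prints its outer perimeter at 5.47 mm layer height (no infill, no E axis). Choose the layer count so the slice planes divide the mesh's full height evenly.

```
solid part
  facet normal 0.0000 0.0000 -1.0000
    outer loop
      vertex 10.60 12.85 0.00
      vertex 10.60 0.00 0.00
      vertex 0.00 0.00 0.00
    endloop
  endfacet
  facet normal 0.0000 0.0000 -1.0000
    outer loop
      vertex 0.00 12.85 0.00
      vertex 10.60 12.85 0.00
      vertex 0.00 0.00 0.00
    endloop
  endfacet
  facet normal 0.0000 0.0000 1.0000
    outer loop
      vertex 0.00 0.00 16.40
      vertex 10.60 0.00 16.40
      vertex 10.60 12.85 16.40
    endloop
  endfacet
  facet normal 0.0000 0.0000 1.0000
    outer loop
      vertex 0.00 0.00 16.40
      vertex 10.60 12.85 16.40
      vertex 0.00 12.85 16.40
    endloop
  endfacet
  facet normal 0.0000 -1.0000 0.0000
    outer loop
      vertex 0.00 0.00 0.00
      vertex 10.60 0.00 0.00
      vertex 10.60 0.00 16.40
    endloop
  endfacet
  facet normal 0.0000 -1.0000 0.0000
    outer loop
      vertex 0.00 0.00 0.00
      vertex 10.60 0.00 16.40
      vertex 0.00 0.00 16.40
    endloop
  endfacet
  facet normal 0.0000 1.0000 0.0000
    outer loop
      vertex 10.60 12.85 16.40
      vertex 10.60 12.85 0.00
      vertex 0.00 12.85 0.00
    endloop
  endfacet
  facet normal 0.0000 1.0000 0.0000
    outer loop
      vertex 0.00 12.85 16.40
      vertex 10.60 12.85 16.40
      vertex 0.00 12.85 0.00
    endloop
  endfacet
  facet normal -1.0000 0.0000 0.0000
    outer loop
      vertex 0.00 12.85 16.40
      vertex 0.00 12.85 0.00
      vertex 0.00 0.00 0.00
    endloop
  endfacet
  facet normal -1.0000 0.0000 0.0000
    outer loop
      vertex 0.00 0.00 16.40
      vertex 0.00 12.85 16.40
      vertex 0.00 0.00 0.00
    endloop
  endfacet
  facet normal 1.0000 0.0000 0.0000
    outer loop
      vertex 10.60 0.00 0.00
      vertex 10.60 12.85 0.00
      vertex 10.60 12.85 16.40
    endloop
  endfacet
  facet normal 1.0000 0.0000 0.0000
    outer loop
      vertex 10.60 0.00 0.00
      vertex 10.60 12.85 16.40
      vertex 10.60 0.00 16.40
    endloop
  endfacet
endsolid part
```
; perimeter-only toolpath
G21 ; units = mm
G90 ; absolute positioning
G28 ; home
; layer 1
G0 Z5.47
G0 X0.00 Y0.00
G1 X10.60 Y0.00
G1 X10.60 Y12.85
G1 X0.00 Y12.85
G1 X0.00 Y0.00
; layer 2
G0 Z10.93
G0 X0.00 Y0.00
G1 X10.60 Y0.00
G1 X10.60 Y12.85
G1 X0.00 Y12.85
G1 X0.00 Y0.00
; layer 3
G0 Z16.40
G0 X0.00 Y0.00
G1 X10.60 Y0.00
G1 X10.60 Y12.85
G1 X0.00 Y12.85
G1 X0.00 Y0.00
M2 ; end

The solid is a rectangular box, roughly 10.6 × 12.8 mm footprint and 16.4 mm tall. Slicing at Δz = 5.47 mm — 3 equal slices spanning the solid's height, so layer i sits at z = i·h/3 — gives 3 non-empty perimeters. Each is a 4-segment closed polygon; G0 lifts to the layer z and rapids to the start vertex, then G1 traces the edges.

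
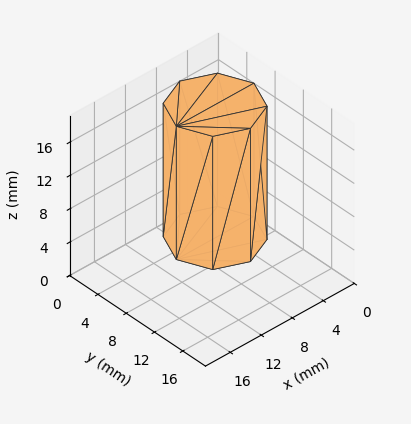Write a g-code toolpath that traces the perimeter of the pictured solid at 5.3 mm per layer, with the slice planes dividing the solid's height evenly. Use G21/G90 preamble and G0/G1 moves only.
Reading the render: the shape is a regular 8-sided prism (a cylinder approximated with 8 flat sides), circumscribed radius ≈ 5 mm, height ≈ 16 mm (dimensions read to the nearest mm from the axis ticks). For the g-code, the solid's height is divided into equal slices at the stated Δz and each level perimeter traced with G1 moves after a G0 lift.

; perimeter-only toolpath
G21 ; units = mm
G90 ; absolute positioning
G28 ; home
; layer 1
G0 Z5.3
G0 X10.0 Y5.0
G1 X8.5 Y8.5
G1 X5.0 Y10.0
G1 X1.5 Y8.5
G1 X0.0 Y5.0
G1 X1.5 Y1.5
G1 X5.0 Y0.0
G1 X8.5 Y1.5
G1 X10.0 Y5.0
; layer 2
G0 Z10.7
G0 X10.0 Y5.0
G1 X8.5 Y8.5
G1 X5.0 Y10.0
G1 X1.5 Y8.5
G1 X0.0 Y5.0
G1 X1.5 Y1.5
G1 X5.0 Y0.0
G1 X8.5 Y1.5
G1 X10.0 Y5.0
; layer 3
G0 Z16.0
G0 X10.0 Y5.0
G1 X8.5 Y8.5
G1 X5.0 Y10.0
G1 X1.5 Y8.5
G1 X0.0 Y5.0
G1 X1.5 Y1.5
G1 X5.0 Y0.0
G1 X8.5 Y1.5
G1 X10.0 Y5.0
M2 ; end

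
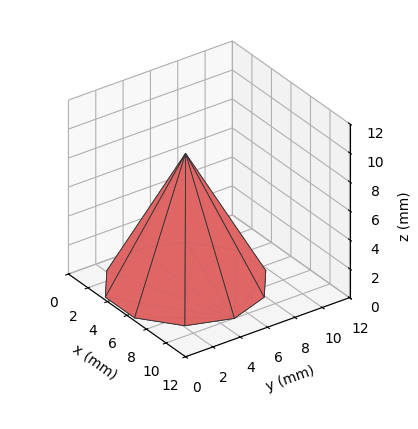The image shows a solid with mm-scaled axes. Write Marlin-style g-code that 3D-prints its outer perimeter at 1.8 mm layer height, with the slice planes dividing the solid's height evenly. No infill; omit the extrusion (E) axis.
Reading the render: the shape is a regular 10-sided pyramid, base circumscribed radius ≈ 5 mm, apex at z ≈ 9 mm (dimensions read to the nearest mm from the axis ticks). For the g-code, the solid's height is divided into equal slices at the stated Δz and each level perimeter traced with G1 moves after a G0 lift.

; perimeter-only toolpath
G21 ; units = mm
G90 ; absolute positioning
G28 ; home
; layer 1
G0 Z1.8
G0 X9.0 Y5.0
G1 X8.2 Y7.3
G1 X6.2 Y8.8
G1 X3.8 Y8.8
G1 X1.8 Y7.3
G1 X1.0 Y5.0
G1 X1.8 Y2.7
G1 X3.8 Y1.2
G1 X6.2 Y1.2
G1 X8.2 Y2.7
G1 X9.0 Y5.0
; layer 2
G0 Z3.6
G0 X8.0 Y5.0
G1 X7.4 Y6.7
G1 X5.9 Y7.9
G1 X4.1 Y7.9
G1 X2.6 Y6.7
G1 X2.0 Y5.0
G1 X2.6 Y3.3
G1 X4.1 Y2.1
G1 X5.9 Y2.1
G1 X7.4 Y3.3
G1 X8.0 Y5.0
; layer 3
G0 Z5.4
G0 X7.0 Y5.0
G1 X6.6 Y6.2
G1 X5.6 Y6.9
G1 X4.4 Y6.9
G1 X3.4 Y6.2
G1 X3.0 Y5.0
G1 X3.4 Y3.8
G1 X4.4 Y3.1
G1 X5.6 Y3.1
G1 X6.6 Y3.8
G1 X7.0 Y5.0
; layer 4
G0 Z7.2
G0 X6.0 Y5.0
G1 X5.8 Y5.6
G1 X5.3 Y6.0
G1 X4.7 Y6.0
G1 X4.2 Y5.6
G1 X4.0 Y5.0
G1 X4.2 Y4.4
G1 X4.7 Y4.0
G1 X5.3 Y4.0
G1 X5.8 Y4.4
G1 X6.0 Y5.0
M2 ; end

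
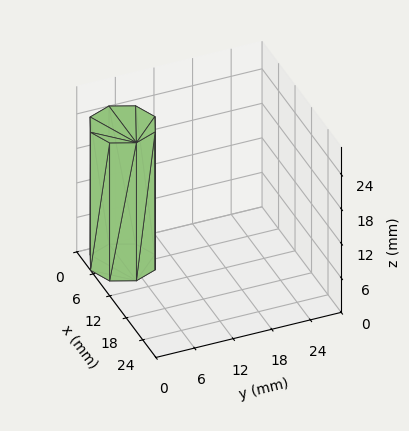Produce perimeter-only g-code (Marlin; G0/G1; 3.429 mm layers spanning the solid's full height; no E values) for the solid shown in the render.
Reading the render: the shape is a regular 8-sided prism (a cylinder approximated with 8 flat sides), circumscribed radius ≈ 5 mm, height ≈ 24 mm (dimensions read to the nearest mm from the axis ticks). For the g-code, the solid's height is divided into equal slices at the stated Δz and each level perimeter traced with G1 moves after a G0 lift.

; perimeter-only toolpath
G21 ; units = mm
G90 ; absolute positioning
G28 ; home
; layer 1
G0 Z3.429
G0 X10.000 Y5.000
G1 X8.536 Y8.536
G1 X5.000 Y10.000
G1 X1.464 Y8.536
G1 X0.000 Y5.000
G1 X1.464 Y1.464
G1 X5.000 Y0.000
G1 X8.536 Y1.464
G1 X10.000 Y5.000
; layer 2
G0 Z6.857
G0 X10.000 Y5.000
G1 X8.536 Y8.536
G1 X5.000 Y10.000
G1 X1.464 Y8.536
G1 X0.000 Y5.000
G1 X1.464 Y1.464
G1 X5.000 Y0.000
G1 X8.536 Y1.464
G1 X10.000 Y5.000
; layer 3
G0 Z10.286
G0 X10.000 Y5.000
G1 X8.536 Y8.536
G1 X5.000 Y10.000
G1 X1.464 Y8.536
G1 X0.000 Y5.000
G1 X1.464 Y1.464
G1 X5.000 Y0.000
G1 X8.536 Y1.464
G1 X10.000 Y5.000
; layer 4
G0 Z13.714
G0 X10.000 Y5.000
G1 X8.536 Y8.536
G1 X5.000 Y10.000
G1 X1.464 Y8.536
G1 X0.000 Y5.000
G1 X1.464 Y1.464
G1 X5.000 Y0.000
G1 X8.536 Y1.464
G1 X10.000 Y5.000
; layer 5
G0 Z17.143
G0 X10.000 Y5.000
G1 X8.536 Y8.536
G1 X5.000 Y10.000
G1 X1.464 Y8.536
G1 X0.000 Y5.000
G1 X1.464 Y1.464
G1 X5.000 Y0.000
G1 X8.536 Y1.464
G1 X10.000 Y5.000
; layer 6
G0 Z20.571
G0 X10.000 Y5.000
G1 X8.536 Y8.536
G1 X5.000 Y10.000
G1 X1.464 Y8.536
G1 X0.000 Y5.000
G1 X1.464 Y1.464
G1 X5.000 Y0.000
G1 X8.536 Y1.464
G1 X10.000 Y5.000
; layer 7
G0 Z24.000
G0 X10.000 Y5.000
G1 X8.536 Y8.536
G1 X5.000 Y10.000
G1 X1.464 Y8.536
G1 X0.000 Y5.000
G1 X1.464 Y1.464
G1 X5.000 Y0.000
G1 X8.536 Y1.464
G1 X10.000 Y5.000
M2 ; end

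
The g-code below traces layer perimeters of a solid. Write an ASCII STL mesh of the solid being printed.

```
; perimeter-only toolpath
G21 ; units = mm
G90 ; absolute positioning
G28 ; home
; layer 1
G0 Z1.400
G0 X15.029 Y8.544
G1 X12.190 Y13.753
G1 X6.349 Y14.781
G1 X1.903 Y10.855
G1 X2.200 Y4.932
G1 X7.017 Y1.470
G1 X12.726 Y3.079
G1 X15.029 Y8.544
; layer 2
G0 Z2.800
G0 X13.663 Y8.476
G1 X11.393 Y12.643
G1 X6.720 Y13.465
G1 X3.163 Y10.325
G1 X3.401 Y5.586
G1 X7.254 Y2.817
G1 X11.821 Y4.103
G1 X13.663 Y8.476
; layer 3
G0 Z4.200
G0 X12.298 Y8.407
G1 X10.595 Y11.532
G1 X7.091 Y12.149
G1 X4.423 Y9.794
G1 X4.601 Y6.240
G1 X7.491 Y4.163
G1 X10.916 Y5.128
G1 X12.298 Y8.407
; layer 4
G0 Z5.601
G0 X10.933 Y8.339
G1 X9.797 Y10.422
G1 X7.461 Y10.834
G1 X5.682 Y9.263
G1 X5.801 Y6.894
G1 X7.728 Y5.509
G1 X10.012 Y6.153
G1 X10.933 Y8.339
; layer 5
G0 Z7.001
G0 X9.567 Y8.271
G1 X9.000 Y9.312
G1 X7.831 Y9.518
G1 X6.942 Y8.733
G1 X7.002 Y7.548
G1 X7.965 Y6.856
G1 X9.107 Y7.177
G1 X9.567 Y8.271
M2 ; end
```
solid part
  facet normal 0.0000 0.0000 -1.0000
    outer loop
      vertex 5.979 16.097 0.000
      vertex 12.988 14.863 0.000
      vertex 16.394 8.613 0.000
    endloop
  endfacet
  facet normal 0.0000 0.0000 -1.0000
    outer loop
      vertex 0.643 11.386 0.000
      vertex 5.979 16.097 0.000
      vertex 16.394 8.613 0.000
    endloop
  endfacet
  facet normal 0.0000 0.0000 -1.0000
    outer loop
      vertex 1.000 4.278 0.000
      vertex 0.643 11.386 0.000
      vertex 16.394 8.613 0.000
    endloop
  endfacet
  facet normal 0.0000 0.0000 -1.0000
    outer loop
      vertex 6.780 0.124 0.000
      vertex 1.000 4.278 0.000
      vertex 16.394 8.613 0.000
    endloop
  endfacet
  facet normal 0.0000 0.0000 -1.0000
    outer loop
      vertex 13.631 2.054 0.000
      vertex 6.780 0.124 0.000
      vertex 16.394 8.613 0.000
    endloop
  endfacet
  facet normal 0.6593 0.3593 0.6605
    outer loop
      vertex 16.394 8.613 0.000
      vertex 12.988 14.863 0.000
      vertex 8.202 8.202 8.401
    endloop
  endfacet
  facet normal 0.1302 0.7395 0.6605
    outer loop
      vertex 12.988 14.863 0.000
      vertex 5.979 16.097 0.000
      vertex 8.202 8.202 8.401
    endloop
  endfacet
  facet normal -0.4969 0.5629 0.6605
    outer loop
      vertex 5.979 16.097 0.000
      vertex 0.643 11.386 0.000
      vertex 8.202 8.202 8.401
    endloop
  endfacet
  facet normal -0.7499 -0.0377 0.6605
    outer loop
      vertex 0.643 11.386 0.000
      vertex 1.000 4.278 0.000
      vertex 8.202 8.202 8.401
    endloop
  endfacet
  facet normal -0.4382 -0.6097 0.6605
    outer loop
      vertex 1.000 4.278 0.000
      vertex 6.780 0.124 0.000
      vertex 8.202 8.202 8.401
    endloop
  endfacet
  facet normal 0.2036 -0.7227 0.6605
    outer loop
      vertex 6.780 0.124 0.000
      vertex 13.631 2.054 0.000
      vertex 8.202 8.202 8.401
    endloop
  endfacet
  facet normal 0.6920 -0.2915 0.6605
    outer loop
      vertex 13.631 2.054 0.000
      vertex 16.394 8.613 0.000
      vertex 8.202 8.202 8.401
    endloop
  endfacet
endsolid part

The G0 Z moves step by Δz≈1.400 mm. The G1 loops shrink linearly with z, so the solid tapers from its base footprint up to z≈8.4. Closing with a flat bottom cap and the tapered top and triangulating gives 12 facets — a regular 7-sided pyramid, base circumscribed radius ≈ 8.2 mm, apex at z ≈ 8.4 mm.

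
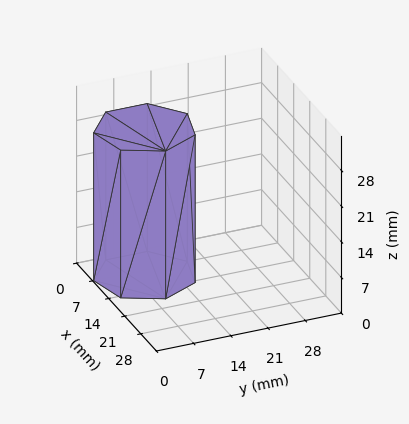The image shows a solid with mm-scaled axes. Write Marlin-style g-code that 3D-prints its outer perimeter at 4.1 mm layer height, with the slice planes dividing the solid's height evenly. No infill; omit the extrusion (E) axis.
Reading the render: the shape is a regular 7-sided prism (a cylinder approximated with 7 flat sides), circumscribed radius ≈ 9 mm, height ≈ 29 mm (dimensions read to the nearest mm from the axis ticks). For the g-code, the solid's height is divided into equal slices at the stated Δz and each level perimeter traced with G1 moves after a G0 lift.

; perimeter-only toolpath
G21 ; units = mm
G90 ; absolute positioning
G28 ; home
; layer 1
G0 Z4.1
G0 X18.0 Y9.0
G1 X14.6 Y16.0
G1 X7.0 Y17.8
G1 X0.9 Y12.9
G1 X0.9 Y5.1
G1 X7.0 Y0.2
G1 X14.6 Y2.0
G1 X18.0 Y9.0
; layer 2
G0 Z8.3
G0 X18.0 Y9.0
G1 X14.6 Y16.0
G1 X7.0 Y17.8
G1 X0.9 Y12.9
G1 X0.9 Y5.1
G1 X7.0 Y0.2
G1 X14.6 Y2.0
G1 X18.0 Y9.0
; layer 3
G0 Z12.4
G0 X18.0 Y9.0
G1 X14.6 Y16.0
G1 X7.0 Y17.8
G1 X0.9 Y12.9
G1 X0.9 Y5.1
G1 X7.0 Y0.2
G1 X14.6 Y2.0
G1 X18.0 Y9.0
; layer 4
G0 Z16.6
G0 X18.0 Y9.0
G1 X14.6 Y16.0
G1 X7.0 Y17.8
G1 X0.9 Y12.9
G1 X0.9 Y5.1
G1 X7.0 Y0.2
G1 X14.6 Y2.0
G1 X18.0 Y9.0
; layer 5
G0 Z20.7
G0 X18.0 Y9.0
G1 X14.6 Y16.0
G1 X7.0 Y17.8
G1 X0.9 Y12.9
G1 X0.9 Y5.1
G1 X7.0 Y0.2
G1 X14.6 Y2.0
G1 X18.0 Y9.0
; layer 6
G0 Z24.9
G0 X18.0 Y9.0
G1 X14.6 Y16.0
G1 X7.0 Y17.8
G1 X0.9 Y12.9
G1 X0.9 Y5.1
G1 X7.0 Y0.2
G1 X14.6 Y2.0
G1 X18.0 Y9.0
; layer 7
G0 Z29.0
G0 X18.0 Y9.0
G1 X14.6 Y16.0
G1 X7.0 Y17.8
G1 X0.9 Y12.9
G1 X0.9 Y5.1
G1 X7.0 Y0.2
G1 X14.6 Y2.0
G1 X18.0 Y9.0
M2 ; end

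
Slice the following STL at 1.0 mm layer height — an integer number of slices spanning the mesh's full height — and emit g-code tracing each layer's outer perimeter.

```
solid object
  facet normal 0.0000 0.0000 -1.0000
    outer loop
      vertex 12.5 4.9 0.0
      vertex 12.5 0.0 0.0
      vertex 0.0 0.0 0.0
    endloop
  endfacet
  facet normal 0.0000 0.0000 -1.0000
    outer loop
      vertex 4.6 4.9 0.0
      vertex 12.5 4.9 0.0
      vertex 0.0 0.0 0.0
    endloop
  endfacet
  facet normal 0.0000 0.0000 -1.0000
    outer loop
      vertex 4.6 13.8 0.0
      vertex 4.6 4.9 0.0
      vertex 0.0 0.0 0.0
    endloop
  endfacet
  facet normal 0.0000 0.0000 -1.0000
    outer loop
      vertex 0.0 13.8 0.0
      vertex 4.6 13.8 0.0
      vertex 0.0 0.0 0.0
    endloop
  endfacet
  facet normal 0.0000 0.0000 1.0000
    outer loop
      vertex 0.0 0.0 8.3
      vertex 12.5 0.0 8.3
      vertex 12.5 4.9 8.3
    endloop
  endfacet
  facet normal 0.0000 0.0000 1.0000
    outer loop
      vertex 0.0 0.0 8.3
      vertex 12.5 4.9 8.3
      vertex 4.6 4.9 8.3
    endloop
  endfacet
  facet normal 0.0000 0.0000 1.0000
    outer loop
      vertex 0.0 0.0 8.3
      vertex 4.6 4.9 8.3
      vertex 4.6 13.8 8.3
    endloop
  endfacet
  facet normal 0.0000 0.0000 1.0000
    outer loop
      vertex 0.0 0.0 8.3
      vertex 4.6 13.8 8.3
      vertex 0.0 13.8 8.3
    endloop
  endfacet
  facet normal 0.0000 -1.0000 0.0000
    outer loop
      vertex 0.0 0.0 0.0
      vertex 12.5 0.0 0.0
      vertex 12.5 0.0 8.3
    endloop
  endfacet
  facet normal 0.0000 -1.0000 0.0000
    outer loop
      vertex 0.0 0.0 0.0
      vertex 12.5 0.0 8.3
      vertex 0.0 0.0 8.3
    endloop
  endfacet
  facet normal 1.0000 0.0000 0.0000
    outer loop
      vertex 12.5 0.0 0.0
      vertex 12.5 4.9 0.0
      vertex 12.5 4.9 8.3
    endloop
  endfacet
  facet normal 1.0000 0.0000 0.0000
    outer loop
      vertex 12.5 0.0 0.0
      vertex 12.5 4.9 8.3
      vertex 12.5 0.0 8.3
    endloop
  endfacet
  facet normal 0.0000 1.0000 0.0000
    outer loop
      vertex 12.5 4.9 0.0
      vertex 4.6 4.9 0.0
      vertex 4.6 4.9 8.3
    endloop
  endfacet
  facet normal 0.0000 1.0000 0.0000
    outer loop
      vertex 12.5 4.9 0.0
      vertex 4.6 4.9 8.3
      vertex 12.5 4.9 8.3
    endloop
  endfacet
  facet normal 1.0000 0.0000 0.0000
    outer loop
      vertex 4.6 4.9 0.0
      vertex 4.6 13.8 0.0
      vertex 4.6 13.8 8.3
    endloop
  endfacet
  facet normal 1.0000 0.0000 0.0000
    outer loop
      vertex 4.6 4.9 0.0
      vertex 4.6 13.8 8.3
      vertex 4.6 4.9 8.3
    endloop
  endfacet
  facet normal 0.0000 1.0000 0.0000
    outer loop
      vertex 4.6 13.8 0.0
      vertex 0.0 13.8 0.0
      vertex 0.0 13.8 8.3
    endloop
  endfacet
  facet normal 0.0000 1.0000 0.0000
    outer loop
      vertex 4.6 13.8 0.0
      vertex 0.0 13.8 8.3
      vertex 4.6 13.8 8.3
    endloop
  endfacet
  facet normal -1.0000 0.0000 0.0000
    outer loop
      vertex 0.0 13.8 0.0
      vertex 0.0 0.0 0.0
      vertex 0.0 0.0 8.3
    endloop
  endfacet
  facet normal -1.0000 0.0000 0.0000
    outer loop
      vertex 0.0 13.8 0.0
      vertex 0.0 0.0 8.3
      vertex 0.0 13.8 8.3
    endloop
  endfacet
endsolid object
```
; perimeter-only toolpath
G21 ; units = mm
G90 ; absolute positioning
G28 ; home
; layer 1
G0 Z1.0
G0 X0.0 Y0.0
G1 X12.5 Y0.0
G1 X12.5 Y4.9
G1 X4.6 Y4.9
G1 X4.6 Y13.8
G1 X0.0 Y13.8
G1 X0.0 Y0.0
; layer 2
G0 Z2.1
G0 X0.0 Y0.0
G1 X12.5 Y0.0
G1 X12.5 Y4.9
G1 X4.6 Y4.9
G1 X4.6 Y13.8
G1 X0.0 Y13.8
G1 X0.0 Y0.0
; layer 3
G0 Z3.1
G0 X0.0 Y0.0
G1 X12.5 Y0.0
G1 X12.5 Y4.9
G1 X4.6 Y4.9
G1 X4.6 Y13.8
G1 X0.0 Y13.8
G1 X0.0 Y0.0
; layer 4
G0 Z4.2
G0 X0.0 Y0.0
G1 X12.5 Y0.0
G1 X12.5 Y4.9
G1 X4.6 Y4.9
G1 X4.6 Y13.8
G1 X0.0 Y13.8
G1 X0.0 Y0.0
; layer 5
G0 Z5.2
G0 X0.0 Y0.0
G1 X12.5 Y0.0
G1 X12.5 Y4.9
G1 X4.6 Y4.9
G1 X4.6 Y13.8
G1 X0.0 Y13.8
G1 X0.0 Y0.0
; layer 6
G0 Z6.2
G0 X0.0 Y0.0
G1 X12.5 Y0.0
G1 X12.5 Y4.9
G1 X4.6 Y4.9
G1 X4.6 Y13.8
G1 X0.0 Y13.8
G1 X0.0 Y0.0
; layer 7
G0 Z7.3
G0 X0.0 Y0.0
G1 X12.5 Y0.0
G1 X12.5 Y4.9
G1 X4.6 Y4.9
G1 X4.6 Y13.8
G1 X0.0 Y13.8
G1 X0.0 Y0.0
; layer 8
G0 Z8.3
G0 X0.0 Y0.0
G1 X12.5 Y0.0
G1 X12.5 Y4.9
G1 X4.6 Y4.9
G1 X4.6 Y13.8
G1 X0.0 Y13.8
G1 X0.0 Y0.0
M2 ; end

The solid is an L-shaped prism: outer 12.5 × 13.8 mm, arm thicknesses ≈ 4.9 mm (horizontal) and 4.6 mm (vertical), extruded 8.3 mm in z. Slicing at Δz = 1.0 mm — 8 equal slices spanning the solid's height, so layer i sits at z = i·h/8 — gives 8 non-empty perimeters. Each is a 6-segment closed polygon; G0 lifts to the layer z and rapids to the start vertex, then G1 traces the edges.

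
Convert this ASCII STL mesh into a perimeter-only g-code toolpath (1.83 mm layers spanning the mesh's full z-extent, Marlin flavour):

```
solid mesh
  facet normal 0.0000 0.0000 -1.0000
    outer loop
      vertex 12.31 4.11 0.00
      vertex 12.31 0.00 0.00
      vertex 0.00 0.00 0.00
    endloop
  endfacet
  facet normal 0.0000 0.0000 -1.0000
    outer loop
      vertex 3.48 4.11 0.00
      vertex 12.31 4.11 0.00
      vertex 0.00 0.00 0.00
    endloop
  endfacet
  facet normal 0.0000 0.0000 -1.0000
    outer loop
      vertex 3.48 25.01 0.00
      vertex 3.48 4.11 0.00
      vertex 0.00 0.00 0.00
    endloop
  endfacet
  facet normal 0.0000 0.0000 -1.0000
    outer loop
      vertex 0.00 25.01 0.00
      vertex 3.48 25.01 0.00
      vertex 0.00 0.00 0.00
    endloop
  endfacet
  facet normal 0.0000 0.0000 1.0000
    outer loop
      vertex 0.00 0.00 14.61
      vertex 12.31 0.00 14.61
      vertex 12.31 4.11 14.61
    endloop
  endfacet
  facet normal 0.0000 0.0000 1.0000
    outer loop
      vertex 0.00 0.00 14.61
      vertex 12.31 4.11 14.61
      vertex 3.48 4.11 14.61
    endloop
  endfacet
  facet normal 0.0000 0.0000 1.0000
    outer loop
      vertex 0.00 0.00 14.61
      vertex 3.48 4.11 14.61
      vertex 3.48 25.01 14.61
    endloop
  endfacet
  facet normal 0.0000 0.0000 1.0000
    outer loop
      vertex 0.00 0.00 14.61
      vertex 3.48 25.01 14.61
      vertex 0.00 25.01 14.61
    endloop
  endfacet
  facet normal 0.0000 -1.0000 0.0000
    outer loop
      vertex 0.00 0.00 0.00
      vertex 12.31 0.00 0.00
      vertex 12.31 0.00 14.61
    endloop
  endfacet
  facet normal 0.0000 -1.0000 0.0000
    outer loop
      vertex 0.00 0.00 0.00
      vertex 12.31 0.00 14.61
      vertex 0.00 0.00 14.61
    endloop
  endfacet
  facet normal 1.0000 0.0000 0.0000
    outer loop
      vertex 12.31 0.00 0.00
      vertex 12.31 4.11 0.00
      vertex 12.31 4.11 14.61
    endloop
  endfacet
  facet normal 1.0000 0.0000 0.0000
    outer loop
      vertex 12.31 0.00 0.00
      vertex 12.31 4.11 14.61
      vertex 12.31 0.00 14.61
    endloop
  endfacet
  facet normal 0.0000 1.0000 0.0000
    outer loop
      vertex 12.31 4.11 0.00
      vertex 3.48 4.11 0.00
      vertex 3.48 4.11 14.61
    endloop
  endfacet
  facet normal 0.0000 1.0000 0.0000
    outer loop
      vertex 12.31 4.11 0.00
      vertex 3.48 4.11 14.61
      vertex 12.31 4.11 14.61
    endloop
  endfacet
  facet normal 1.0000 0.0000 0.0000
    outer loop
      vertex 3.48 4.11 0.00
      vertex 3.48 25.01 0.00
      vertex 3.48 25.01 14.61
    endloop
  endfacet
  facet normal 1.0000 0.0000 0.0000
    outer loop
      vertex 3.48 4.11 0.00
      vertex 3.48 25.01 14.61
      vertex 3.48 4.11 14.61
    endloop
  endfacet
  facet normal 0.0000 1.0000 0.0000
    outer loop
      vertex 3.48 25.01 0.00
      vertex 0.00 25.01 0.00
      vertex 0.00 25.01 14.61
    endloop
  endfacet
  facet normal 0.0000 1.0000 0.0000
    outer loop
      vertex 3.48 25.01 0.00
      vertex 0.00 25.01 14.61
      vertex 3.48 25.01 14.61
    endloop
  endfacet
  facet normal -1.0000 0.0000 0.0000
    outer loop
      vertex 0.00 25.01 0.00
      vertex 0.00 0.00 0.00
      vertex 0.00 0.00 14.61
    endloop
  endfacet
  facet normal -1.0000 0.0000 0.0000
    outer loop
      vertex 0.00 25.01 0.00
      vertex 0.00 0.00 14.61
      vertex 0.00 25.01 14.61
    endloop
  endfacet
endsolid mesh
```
; perimeter-only toolpath
G21 ; units = mm
G90 ; absolute positioning
G28 ; home
; layer 1
G0 Z1.83
G0 X0.00 Y0.00
G1 X12.31 Y0.00
G1 X12.31 Y4.11
G1 X3.48 Y4.11
G1 X3.48 Y25.01
G1 X0.00 Y25.01
G1 X0.00 Y0.00
; layer 2
G0 Z3.65
G0 X0.00 Y0.00
G1 X12.31 Y0.00
G1 X12.31 Y4.11
G1 X3.48 Y4.11
G1 X3.48 Y25.01
G1 X0.00 Y25.01
G1 X0.00 Y0.00
; layer 3
G0 Z5.48
G0 X0.00 Y0.00
G1 X12.31 Y0.00
G1 X12.31 Y4.11
G1 X3.48 Y4.11
G1 X3.48 Y25.01
G1 X0.00 Y25.01
G1 X0.00 Y0.00
; layer 4
G0 Z7.30
G0 X0.00 Y0.00
G1 X12.31 Y0.00
G1 X12.31 Y4.11
G1 X3.48 Y4.11
G1 X3.48 Y25.01
G1 X0.00 Y25.01
G1 X0.00 Y0.00
; layer 5
G0 Z9.13
G0 X0.00 Y0.00
G1 X12.31 Y0.00
G1 X12.31 Y4.11
G1 X3.48 Y4.11
G1 X3.48 Y25.01
G1 X0.00 Y25.01
G1 X0.00 Y0.00
; layer 6
G0 Z10.96
G0 X0.00 Y0.00
G1 X12.31 Y0.00
G1 X12.31 Y4.11
G1 X3.48 Y4.11
G1 X3.48 Y25.01
G1 X0.00 Y25.01
G1 X0.00 Y0.00
; layer 7
G0 Z12.78
G0 X0.00 Y0.00
G1 X12.31 Y0.00
G1 X12.31 Y4.11
G1 X3.48 Y4.11
G1 X3.48 Y25.01
G1 X0.00 Y25.01
G1 X0.00 Y0.00
; layer 8
G0 Z14.61
G0 X0.00 Y0.00
G1 X12.31 Y0.00
G1 X12.31 Y4.11
G1 X3.48 Y4.11
G1 X3.48 Y25.01
G1 X0.00 Y25.01
G1 X0.00 Y0.00
M2 ; end

The solid is an L-shaped prism: outer 12.3 × 25 mm, arm thicknesses ≈ 4.11 mm (horizontal) and 3.48 mm (vertical), extruded 14.6 mm in z. Slicing at Δz = 1.83 mm — 8 equal slices spanning the solid's height, so layer i sits at z = i·h/8 — gives 8 non-empty perimeters. Each is a 6-segment closed polygon; G0 lifts to the layer z and rapids to the start vertex, then G1 traces the edges.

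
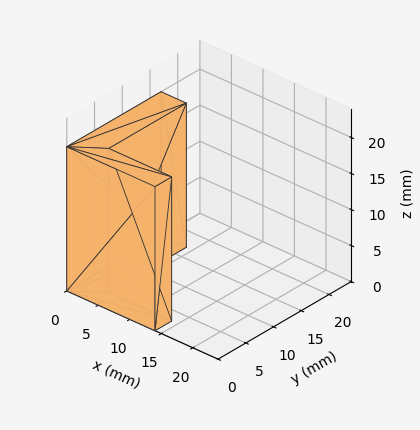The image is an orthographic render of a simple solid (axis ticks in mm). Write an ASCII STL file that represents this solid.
Reading the render: the shape is an L-shaped prism: outer 14 × 17 mm, arm thicknesses ≈ 3 mm (horizontal) and 4 mm (vertical), extruded 20 mm in z (dimensions read to the nearest mm from the axis ticks). For the STL, each face is triangulated and given an outward normal.

solid part
  facet normal 0.0000 0.0000 -1.0000
    outer loop
      vertex 14.0 3.0 0.0
      vertex 14.0 0.0 0.0
      vertex 0.0 0.0 0.0
    endloop
  endfacet
  facet normal 0.0000 0.0000 -1.0000
    outer loop
      vertex 4.0 3.0 0.0
      vertex 14.0 3.0 0.0
      vertex 0.0 0.0 0.0
    endloop
  endfacet
  facet normal 0.0000 0.0000 -1.0000
    outer loop
      vertex 4.0 17.0 0.0
      vertex 4.0 3.0 0.0
      vertex 0.0 0.0 0.0
    endloop
  endfacet
  facet normal 0.0000 0.0000 -1.0000
    outer loop
      vertex 0.0 17.0 0.0
      vertex 4.0 17.0 0.0
      vertex 0.0 0.0 0.0
    endloop
  endfacet
  facet normal 0.0000 0.0000 1.0000
    outer loop
      vertex 0.0 0.0 20.0
      vertex 14.0 0.0 20.0
      vertex 14.0 3.0 20.0
    endloop
  endfacet
  facet normal 0.0000 0.0000 1.0000
    outer loop
      vertex 0.0 0.0 20.0
      vertex 14.0 3.0 20.0
      vertex 4.0 3.0 20.0
    endloop
  endfacet
  facet normal 0.0000 0.0000 1.0000
    outer loop
      vertex 0.0 0.0 20.0
      vertex 4.0 3.0 20.0
      vertex 4.0 17.0 20.0
    endloop
  endfacet
  facet normal 0.0000 0.0000 1.0000
    outer loop
      vertex 0.0 0.0 20.0
      vertex 4.0 17.0 20.0
      vertex 0.0 17.0 20.0
    endloop
  endfacet
  facet normal 0.0000 -1.0000 0.0000
    outer loop
      vertex 0.0 0.0 0.0
      vertex 14.0 0.0 0.0
      vertex 14.0 0.0 20.0
    endloop
  endfacet
  facet normal 0.0000 -1.0000 0.0000
    outer loop
      vertex 0.0 0.0 0.0
      vertex 14.0 0.0 20.0
      vertex 0.0 0.0 20.0
    endloop
  endfacet
  facet normal 1.0000 0.0000 0.0000
    outer loop
      vertex 14.0 0.0 0.0
      vertex 14.0 3.0 0.0
      vertex 14.0 3.0 20.0
    endloop
  endfacet
  facet normal 1.0000 0.0000 0.0000
    outer loop
      vertex 14.0 0.0 0.0
      vertex 14.0 3.0 20.0
      vertex 14.0 0.0 20.0
    endloop
  endfacet
  facet normal 0.0000 1.0000 0.0000
    outer loop
      vertex 14.0 3.0 0.0
      vertex 4.0 3.0 0.0
      vertex 4.0 3.0 20.0
    endloop
  endfacet
  facet normal 0.0000 1.0000 0.0000
    outer loop
      vertex 14.0 3.0 0.0
      vertex 4.0 3.0 20.0
      vertex 14.0 3.0 20.0
    endloop
  endfacet
  facet normal 1.0000 0.0000 0.0000
    outer loop
      vertex 4.0 3.0 0.0
      vertex 4.0 17.0 0.0
      vertex 4.0 17.0 20.0
    endloop
  endfacet
  facet normal 1.0000 0.0000 0.0000
    outer loop
      vertex 4.0 3.0 0.0
      vertex 4.0 17.0 20.0
      vertex 4.0 3.0 20.0
    endloop
  endfacet
  facet normal 0.0000 1.0000 0.0000
    outer loop
      vertex 4.0 17.0 0.0
      vertex 0.0 17.0 0.0
      vertex 0.0 17.0 20.0
    endloop
  endfacet
  facet normal 0.0000 1.0000 0.0000
    outer loop
      vertex 4.0 17.0 0.0
      vertex 0.0 17.0 20.0
      vertex 4.0 17.0 20.0
    endloop
  endfacet
  facet normal -1.0000 0.0000 0.0000
    outer loop
      vertex 0.0 17.0 0.0
      vertex 0.0 0.0 0.0
      vertex 0.0 0.0 20.0
    endloop
  endfacet
  facet normal -1.0000 0.0000 0.0000
    outer loop
      vertex 0.0 17.0 0.0
      vertex 0.0 0.0 20.0
      vertex 0.0 17.0 20.0
    endloop
  endfacet
endsolid part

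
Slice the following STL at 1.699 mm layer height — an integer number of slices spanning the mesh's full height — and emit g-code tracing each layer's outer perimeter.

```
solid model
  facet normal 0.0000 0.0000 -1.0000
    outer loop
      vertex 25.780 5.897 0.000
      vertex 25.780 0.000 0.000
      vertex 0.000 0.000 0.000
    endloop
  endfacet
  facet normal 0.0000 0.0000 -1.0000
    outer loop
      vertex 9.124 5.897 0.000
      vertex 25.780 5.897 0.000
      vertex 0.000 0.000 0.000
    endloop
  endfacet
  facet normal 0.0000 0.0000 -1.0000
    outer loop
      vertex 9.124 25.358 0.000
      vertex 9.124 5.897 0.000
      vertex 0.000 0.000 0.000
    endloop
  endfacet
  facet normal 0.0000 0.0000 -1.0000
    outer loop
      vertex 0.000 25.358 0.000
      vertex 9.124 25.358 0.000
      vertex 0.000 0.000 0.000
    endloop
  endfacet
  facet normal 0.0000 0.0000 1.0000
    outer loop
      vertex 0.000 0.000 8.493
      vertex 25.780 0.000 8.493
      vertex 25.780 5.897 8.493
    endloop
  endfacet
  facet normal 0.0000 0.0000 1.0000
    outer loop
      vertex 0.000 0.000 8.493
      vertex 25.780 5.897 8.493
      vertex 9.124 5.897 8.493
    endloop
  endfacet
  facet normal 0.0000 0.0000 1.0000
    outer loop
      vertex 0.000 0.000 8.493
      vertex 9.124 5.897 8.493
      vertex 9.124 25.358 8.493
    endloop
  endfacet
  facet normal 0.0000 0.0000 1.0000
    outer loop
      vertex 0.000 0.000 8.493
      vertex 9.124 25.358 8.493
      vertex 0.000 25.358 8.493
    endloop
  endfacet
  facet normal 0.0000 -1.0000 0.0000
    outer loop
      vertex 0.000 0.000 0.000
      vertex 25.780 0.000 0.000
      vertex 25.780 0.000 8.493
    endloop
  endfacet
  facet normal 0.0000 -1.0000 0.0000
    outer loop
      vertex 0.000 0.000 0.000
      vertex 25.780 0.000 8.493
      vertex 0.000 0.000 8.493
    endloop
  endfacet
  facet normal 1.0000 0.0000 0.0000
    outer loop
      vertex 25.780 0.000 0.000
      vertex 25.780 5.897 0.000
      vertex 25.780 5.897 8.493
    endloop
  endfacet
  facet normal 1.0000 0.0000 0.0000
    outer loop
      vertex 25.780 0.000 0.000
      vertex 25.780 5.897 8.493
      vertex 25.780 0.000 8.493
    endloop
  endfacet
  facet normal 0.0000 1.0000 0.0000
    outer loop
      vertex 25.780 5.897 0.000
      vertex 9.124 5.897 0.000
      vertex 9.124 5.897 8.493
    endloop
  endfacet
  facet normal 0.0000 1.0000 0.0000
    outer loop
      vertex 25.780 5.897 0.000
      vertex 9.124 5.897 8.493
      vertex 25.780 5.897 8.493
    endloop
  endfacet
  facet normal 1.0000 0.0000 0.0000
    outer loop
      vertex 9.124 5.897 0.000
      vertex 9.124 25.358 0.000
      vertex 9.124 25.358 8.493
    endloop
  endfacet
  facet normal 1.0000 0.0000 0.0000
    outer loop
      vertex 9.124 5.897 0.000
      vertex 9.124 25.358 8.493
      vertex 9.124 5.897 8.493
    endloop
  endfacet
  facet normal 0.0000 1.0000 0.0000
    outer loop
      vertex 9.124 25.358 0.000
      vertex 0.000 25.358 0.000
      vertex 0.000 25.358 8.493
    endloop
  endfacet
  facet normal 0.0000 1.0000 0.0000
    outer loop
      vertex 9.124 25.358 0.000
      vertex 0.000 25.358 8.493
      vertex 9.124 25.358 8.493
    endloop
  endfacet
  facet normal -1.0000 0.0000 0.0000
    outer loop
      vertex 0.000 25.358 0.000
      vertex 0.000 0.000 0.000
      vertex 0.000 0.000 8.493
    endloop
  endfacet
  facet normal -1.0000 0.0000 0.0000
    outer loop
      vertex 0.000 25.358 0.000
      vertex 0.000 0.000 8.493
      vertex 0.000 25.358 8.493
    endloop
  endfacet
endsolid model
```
; perimeter-only toolpath
G21 ; units = mm
G90 ; absolute positioning
G28 ; home
; layer 1
G0 Z1.699
G0 X0.000 Y0.000
G1 X25.780 Y0.000
G1 X25.780 Y5.897
G1 X9.124 Y5.897
G1 X9.124 Y25.358
G1 X0.000 Y25.358
G1 X0.000 Y0.000
; layer 2
G0 Z3.397
G0 X0.000 Y0.000
G1 X25.780 Y0.000
G1 X25.780 Y5.897
G1 X9.124 Y5.897
G1 X9.124 Y25.358
G1 X0.000 Y25.358
G1 X0.000 Y0.000
; layer 3
G0 Z5.096
G0 X0.000 Y0.000
G1 X25.780 Y0.000
G1 X25.780 Y5.897
G1 X9.124 Y5.897
G1 X9.124 Y25.358
G1 X0.000 Y25.358
G1 X0.000 Y0.000
; layer 4
G0 Z6.794
G0 X0.000 Y0.000
G1 X25.780 Y0.000
G1 X25.780 Y5.897
G1 X9.124 Y5.897
G1 X9.124 Y25.358
G1 X0.000 Y25.358
G1 X0.000 Y0.000
; layer 5
G0 Z8.493
G0 X0.000 Y0.000
G1 X25.780 Y0.000
G1 X25.780 Y5.897
G1 X9.124 Y5.897
G1 X9.124 Y25.358
G1 X0.000 Y25.358
G1 X0.000 Y0.000
M2 ; end

The solid is an L-shaped prism: outer 25.8 × 25.4 mm, arm thicknesses ≈ 5.9 mm (horizontal) and 9.12 mm (vertical), extruded 8.49 mm in z. Slicing at Δz = 1.699 mm — 5 equal slices spanning the solid's height, so layer i sits at z = i·h/5 — gives 5 non-empty perimeters. Each is a 6-segment closed polygon; G0 lifts to the layer z and rapids to the start vertex, then G1 traces the edges.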